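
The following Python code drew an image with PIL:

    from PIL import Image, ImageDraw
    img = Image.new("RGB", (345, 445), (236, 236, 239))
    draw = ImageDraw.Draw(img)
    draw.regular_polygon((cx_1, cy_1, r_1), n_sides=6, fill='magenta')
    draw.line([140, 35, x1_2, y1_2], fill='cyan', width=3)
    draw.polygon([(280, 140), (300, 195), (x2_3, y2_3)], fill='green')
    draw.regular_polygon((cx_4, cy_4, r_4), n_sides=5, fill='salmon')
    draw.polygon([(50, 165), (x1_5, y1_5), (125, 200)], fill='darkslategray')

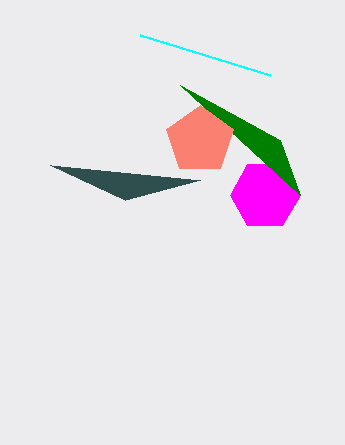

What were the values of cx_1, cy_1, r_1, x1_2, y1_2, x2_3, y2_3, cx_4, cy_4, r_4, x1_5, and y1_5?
cx_1 = 265, cy_1 = 195, r_1 = 35, x1_2 = 270, y1_2 = 75, x2_3 = 180, y2_3 = 85, cx_4 = 200, cy_4 = 140, r_4 = 35, x1_5 = 200, y1_5 = 180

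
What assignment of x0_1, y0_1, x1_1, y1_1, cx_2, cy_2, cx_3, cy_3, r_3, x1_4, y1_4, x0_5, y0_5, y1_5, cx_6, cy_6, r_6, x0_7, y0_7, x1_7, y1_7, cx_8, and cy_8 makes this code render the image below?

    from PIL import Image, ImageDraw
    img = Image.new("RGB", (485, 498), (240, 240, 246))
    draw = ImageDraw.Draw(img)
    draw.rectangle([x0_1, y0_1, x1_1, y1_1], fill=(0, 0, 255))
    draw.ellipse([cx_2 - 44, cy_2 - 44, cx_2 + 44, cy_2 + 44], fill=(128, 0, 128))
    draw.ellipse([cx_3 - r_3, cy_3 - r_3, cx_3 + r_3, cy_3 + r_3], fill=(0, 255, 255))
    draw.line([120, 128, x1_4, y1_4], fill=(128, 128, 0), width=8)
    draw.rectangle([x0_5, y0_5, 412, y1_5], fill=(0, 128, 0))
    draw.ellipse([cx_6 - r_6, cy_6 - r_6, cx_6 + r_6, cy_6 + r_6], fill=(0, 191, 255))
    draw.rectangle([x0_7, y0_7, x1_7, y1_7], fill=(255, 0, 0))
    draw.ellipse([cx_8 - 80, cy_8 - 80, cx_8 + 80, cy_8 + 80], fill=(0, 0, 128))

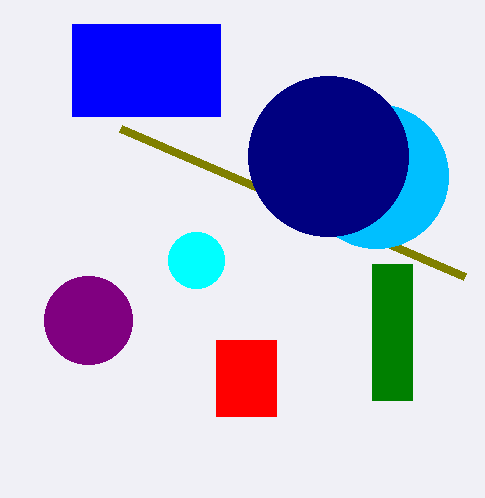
x0_1 = 72
y0_1 = 24
x1_1 = 220
y1_1 = 116
cx_2 = 88
cy_2 = 320
cx_3 = 196
cy_3 = 260
r_3 = 28
x1_4 = 464
y1_4 = 276
x0_5 = 372
y0_5 = 264
y1_5 = 400
cx_6 = 376
cy_6 = 176
r_6 = 72
x0_7 = 216
y0_7 = 340
x1_7 = 276
y1_7 = 416
cx_8 = 328
cy_8 = 156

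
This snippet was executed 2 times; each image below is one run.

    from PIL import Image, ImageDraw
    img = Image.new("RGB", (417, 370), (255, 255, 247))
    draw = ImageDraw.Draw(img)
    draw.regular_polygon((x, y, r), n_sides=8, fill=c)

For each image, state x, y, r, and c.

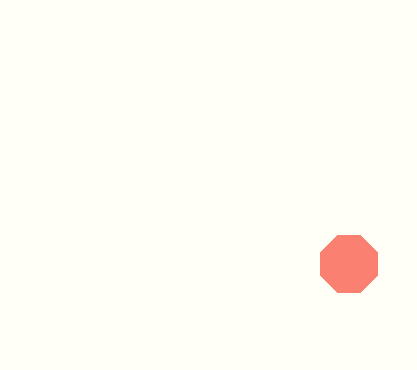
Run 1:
x = 349; y = 264; r = 31; c = 'salmon'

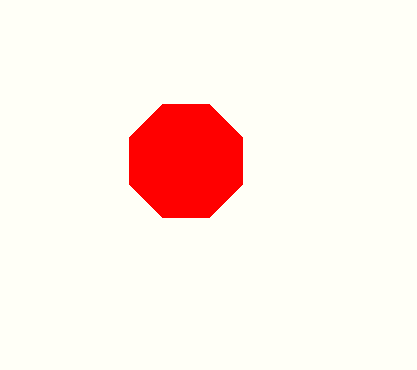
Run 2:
x = 186, y = 161, r = 61, c = 'red'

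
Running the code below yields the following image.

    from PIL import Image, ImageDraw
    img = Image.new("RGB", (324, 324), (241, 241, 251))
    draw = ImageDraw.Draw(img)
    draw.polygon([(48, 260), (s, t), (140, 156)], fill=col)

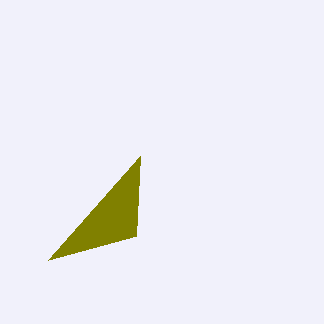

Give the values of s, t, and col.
s = 136
t = 236
col = 'olive'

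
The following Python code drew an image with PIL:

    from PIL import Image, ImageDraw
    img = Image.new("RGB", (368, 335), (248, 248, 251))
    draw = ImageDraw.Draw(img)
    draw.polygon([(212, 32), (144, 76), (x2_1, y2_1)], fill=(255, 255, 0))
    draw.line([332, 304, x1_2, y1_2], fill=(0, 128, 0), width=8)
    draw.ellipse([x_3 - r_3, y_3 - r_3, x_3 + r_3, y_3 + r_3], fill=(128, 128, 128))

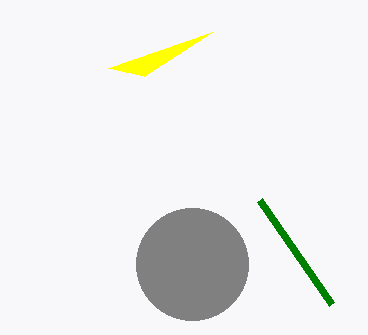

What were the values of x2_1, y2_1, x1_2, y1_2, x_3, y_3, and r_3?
x2_1 = 108
y2_1 = 68
x1_2 = 260
y1_2 = 200
x_3 = 192
y_3 = 264
r_3 = 56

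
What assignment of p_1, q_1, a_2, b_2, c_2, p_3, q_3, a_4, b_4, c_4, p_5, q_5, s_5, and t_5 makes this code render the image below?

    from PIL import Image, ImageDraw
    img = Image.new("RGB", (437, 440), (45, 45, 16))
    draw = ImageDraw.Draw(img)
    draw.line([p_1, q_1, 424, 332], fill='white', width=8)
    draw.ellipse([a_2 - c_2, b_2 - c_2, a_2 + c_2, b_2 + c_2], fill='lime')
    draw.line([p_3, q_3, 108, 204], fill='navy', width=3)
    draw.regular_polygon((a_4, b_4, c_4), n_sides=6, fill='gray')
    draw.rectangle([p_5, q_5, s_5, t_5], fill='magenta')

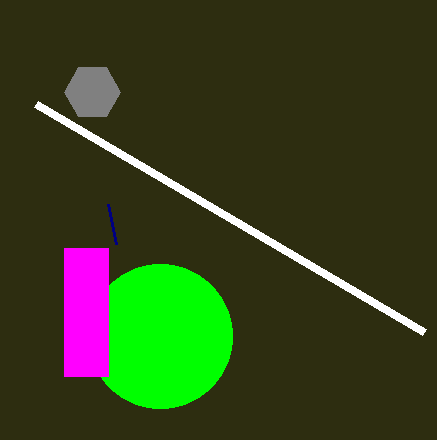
p_1 = 36; q_1 = 104; a_2 = 160; b_2 = 336; c_2 = 72; p_3 = 116; q_3 = 244; a_4 = 92; b_4 = 92; c_4 = 28; p_5 = 64; q_5 = 248; s_5 = 108; t_5 = 376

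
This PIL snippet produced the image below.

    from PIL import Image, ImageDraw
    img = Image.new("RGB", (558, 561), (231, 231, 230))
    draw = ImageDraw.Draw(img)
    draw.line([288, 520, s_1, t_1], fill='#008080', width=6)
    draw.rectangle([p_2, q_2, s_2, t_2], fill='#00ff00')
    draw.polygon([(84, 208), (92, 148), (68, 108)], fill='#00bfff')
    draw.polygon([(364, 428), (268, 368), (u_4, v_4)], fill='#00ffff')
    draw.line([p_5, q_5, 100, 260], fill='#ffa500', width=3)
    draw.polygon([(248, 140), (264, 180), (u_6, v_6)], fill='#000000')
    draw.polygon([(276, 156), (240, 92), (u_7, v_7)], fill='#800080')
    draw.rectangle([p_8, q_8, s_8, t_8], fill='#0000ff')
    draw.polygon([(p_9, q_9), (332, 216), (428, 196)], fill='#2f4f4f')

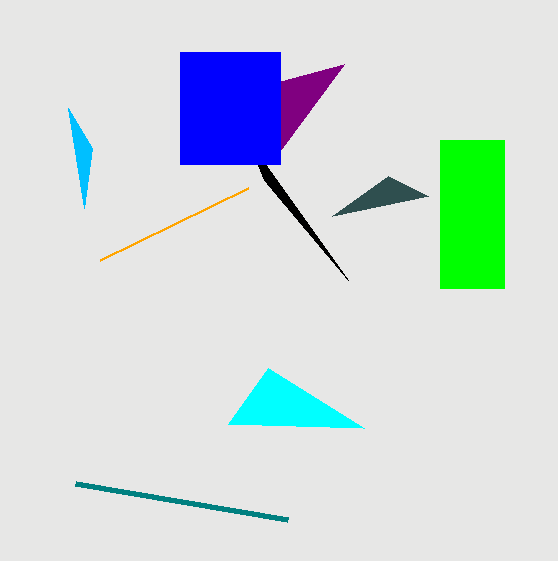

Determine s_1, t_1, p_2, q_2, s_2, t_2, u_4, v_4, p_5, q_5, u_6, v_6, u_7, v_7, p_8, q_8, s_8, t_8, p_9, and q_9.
s_1 = 76; t_1 = 484; p_2 = 440; q_2 = 140; s_2 = 504; t_2 = 288; u_4 = 228; v_4 = 424; p_5 = 248; q_5 = 188; u_6 = 348; v_6 = 280; u_7 = 344; v_7 = 64; p_8 = 180; q_8 = 52; s_8 = 280; t_8 = 164; p_9 = 388; q_9 = 176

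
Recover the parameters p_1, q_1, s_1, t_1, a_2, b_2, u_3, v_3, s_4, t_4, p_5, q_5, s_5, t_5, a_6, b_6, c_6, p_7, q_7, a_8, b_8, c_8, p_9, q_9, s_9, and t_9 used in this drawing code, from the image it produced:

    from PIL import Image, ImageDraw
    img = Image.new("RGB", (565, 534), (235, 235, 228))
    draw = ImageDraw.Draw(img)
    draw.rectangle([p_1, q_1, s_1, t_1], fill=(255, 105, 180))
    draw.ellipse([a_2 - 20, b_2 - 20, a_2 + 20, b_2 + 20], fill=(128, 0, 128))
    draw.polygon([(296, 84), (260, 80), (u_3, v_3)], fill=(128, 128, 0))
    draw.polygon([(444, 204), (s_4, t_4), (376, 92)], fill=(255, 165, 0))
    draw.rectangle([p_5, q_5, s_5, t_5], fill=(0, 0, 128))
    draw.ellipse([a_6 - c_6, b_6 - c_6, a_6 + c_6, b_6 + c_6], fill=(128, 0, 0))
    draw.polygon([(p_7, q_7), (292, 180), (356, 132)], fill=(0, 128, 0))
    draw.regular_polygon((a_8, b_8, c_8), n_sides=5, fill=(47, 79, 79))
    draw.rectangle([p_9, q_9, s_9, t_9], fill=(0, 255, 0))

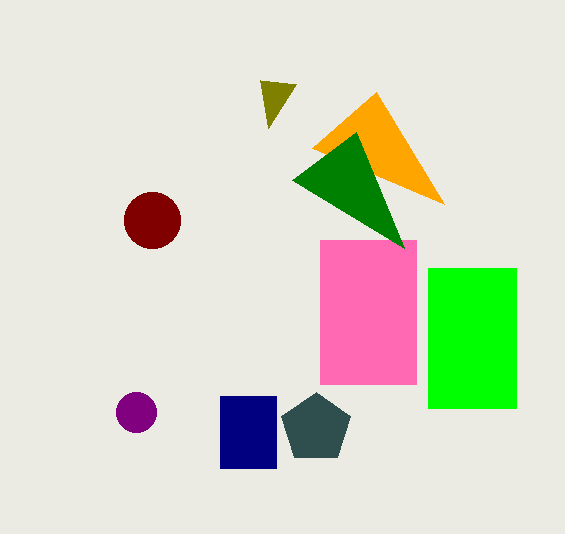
p_1 = 320
q_1 = 240
s_1 = 416
t_1 = 384
a_2 = 136
b_2 = 412
u_3 = 268
v_3 = 128
s_4 = 312
t_4 = 148
p_5 = 220
q_5 = 396
s_5 = 276
t_5 = 468
a_6 = 152
b_6 = 220
c_6 = 28
p_7 = 404
q_7 = 248
a_8 = 316
b_8 = 428
c_8 = 36
p_9 = 428
q_9 = 268
s_9 = 516
t_9 = 408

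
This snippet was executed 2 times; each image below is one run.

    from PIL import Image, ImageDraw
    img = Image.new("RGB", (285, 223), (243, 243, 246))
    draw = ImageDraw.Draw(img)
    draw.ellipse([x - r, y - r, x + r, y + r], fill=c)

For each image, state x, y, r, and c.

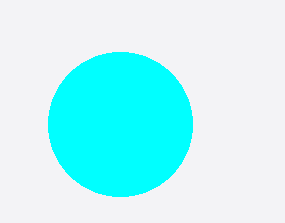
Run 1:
x = 120
y = 124
r = 72
c = 'cyan'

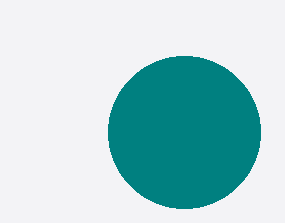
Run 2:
x = 184, y = 132, r = 76, c = 'teal'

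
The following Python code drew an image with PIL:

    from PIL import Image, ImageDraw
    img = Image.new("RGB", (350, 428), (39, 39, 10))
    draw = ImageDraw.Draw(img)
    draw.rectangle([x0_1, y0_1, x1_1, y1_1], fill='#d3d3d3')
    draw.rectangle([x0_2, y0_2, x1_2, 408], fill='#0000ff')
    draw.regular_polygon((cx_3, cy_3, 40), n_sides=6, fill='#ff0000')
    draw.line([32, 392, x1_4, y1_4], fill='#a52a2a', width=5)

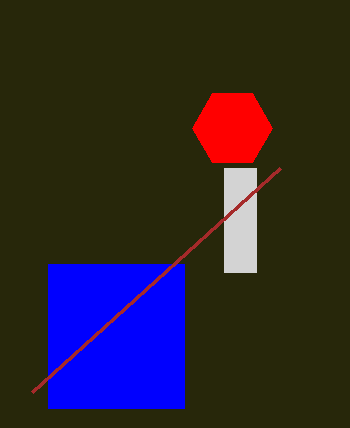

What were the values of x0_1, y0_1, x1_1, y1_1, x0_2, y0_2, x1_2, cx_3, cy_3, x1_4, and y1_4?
x0_1 = 224; y0_1 = 168; x1_1 = 256; y1_1 = 272; x0_2 = 48; y0_2 = 264; x1_2 = 184; cx_3 = 232; cy_3 = 128; x1_4 = 280; y1_4 = 168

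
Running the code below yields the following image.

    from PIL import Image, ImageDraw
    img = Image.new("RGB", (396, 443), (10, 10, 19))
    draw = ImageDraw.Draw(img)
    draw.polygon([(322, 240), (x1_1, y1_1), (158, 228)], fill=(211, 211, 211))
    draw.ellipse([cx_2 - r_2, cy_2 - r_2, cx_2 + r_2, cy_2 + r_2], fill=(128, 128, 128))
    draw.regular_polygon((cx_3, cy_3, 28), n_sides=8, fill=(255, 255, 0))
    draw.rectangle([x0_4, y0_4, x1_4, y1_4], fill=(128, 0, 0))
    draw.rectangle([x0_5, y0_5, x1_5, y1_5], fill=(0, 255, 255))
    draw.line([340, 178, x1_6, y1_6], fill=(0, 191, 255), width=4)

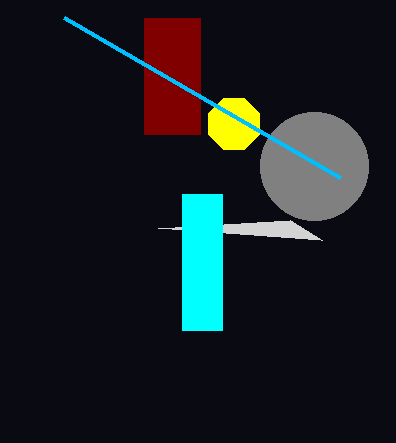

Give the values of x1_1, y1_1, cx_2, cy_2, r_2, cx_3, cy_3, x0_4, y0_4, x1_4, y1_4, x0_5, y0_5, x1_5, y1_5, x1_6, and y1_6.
x1_1 = 290, y1_1 = 220, cx_2 = 314, cy_2 = 166, r_2 = 54, cx_3 = 234, cy_3 = 124, x0_4 = 144, y0_4 = 18, x1_4 = 200, y1_4 = 134, x0_5 = 182, y0_5 = 194, x1_5 = 222, y1_5 = 330, x1_6 = 64, y1_6 = 18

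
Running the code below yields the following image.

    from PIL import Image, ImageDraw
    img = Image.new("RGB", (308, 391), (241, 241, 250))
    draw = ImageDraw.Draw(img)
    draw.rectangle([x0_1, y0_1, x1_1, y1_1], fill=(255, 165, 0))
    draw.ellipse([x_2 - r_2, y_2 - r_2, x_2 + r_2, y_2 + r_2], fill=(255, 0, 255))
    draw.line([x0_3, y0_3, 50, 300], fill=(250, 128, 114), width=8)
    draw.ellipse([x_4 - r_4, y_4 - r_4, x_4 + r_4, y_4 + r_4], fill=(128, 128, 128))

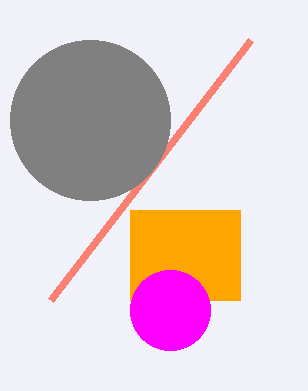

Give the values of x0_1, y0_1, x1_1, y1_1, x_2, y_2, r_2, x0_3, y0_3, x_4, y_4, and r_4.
x0_1 = 130; y0_1 = 210; x1_1 = 240; y1_1 = 300; x_2 = 170; y_2 = 310; r_2 = 40; x0_3 = 250; y0_3 = 40; x_4 = 90; y_4 = 120; r_4 = 80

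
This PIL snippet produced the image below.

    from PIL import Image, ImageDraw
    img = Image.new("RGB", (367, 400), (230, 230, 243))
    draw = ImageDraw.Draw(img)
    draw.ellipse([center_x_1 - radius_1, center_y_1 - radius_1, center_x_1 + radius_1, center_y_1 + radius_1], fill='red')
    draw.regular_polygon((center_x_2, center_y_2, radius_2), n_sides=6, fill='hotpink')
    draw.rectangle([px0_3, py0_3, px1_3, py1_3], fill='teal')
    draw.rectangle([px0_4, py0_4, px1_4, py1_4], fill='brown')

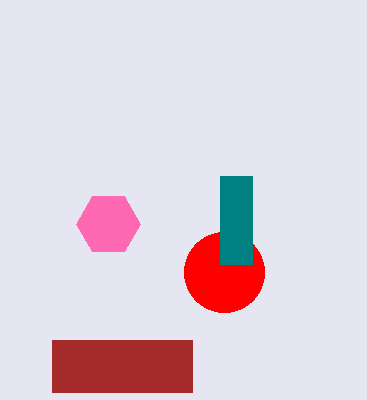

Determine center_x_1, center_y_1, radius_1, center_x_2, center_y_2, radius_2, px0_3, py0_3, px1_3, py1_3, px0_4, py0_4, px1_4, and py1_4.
center_x_1 = 224, center_y_1 = 272, radius_1 = 40, center_x_2 = 108, center_y_2 = 224, radius_2 = 32, px0_3 = 220, py0_3 = 176, px1_3 = 252, py1_3 = 264, px0_4 = 52, py0_4 = 340, px1_4 = 192, py1_4 = 392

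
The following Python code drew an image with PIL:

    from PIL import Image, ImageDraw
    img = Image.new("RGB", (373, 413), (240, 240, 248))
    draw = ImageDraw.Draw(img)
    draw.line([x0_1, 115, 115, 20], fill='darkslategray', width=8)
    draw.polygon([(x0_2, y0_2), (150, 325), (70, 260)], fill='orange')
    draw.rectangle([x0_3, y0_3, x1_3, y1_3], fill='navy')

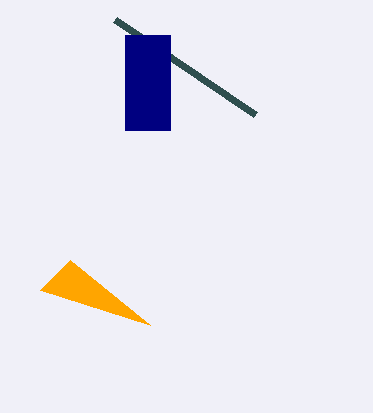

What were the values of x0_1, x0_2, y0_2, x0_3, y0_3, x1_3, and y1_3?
x0_1 = 255, x0_2 = 40, y0_2 = 290, x0_3 = 125, y0_3 = 35, x1_3 = 170, y1_3 = 130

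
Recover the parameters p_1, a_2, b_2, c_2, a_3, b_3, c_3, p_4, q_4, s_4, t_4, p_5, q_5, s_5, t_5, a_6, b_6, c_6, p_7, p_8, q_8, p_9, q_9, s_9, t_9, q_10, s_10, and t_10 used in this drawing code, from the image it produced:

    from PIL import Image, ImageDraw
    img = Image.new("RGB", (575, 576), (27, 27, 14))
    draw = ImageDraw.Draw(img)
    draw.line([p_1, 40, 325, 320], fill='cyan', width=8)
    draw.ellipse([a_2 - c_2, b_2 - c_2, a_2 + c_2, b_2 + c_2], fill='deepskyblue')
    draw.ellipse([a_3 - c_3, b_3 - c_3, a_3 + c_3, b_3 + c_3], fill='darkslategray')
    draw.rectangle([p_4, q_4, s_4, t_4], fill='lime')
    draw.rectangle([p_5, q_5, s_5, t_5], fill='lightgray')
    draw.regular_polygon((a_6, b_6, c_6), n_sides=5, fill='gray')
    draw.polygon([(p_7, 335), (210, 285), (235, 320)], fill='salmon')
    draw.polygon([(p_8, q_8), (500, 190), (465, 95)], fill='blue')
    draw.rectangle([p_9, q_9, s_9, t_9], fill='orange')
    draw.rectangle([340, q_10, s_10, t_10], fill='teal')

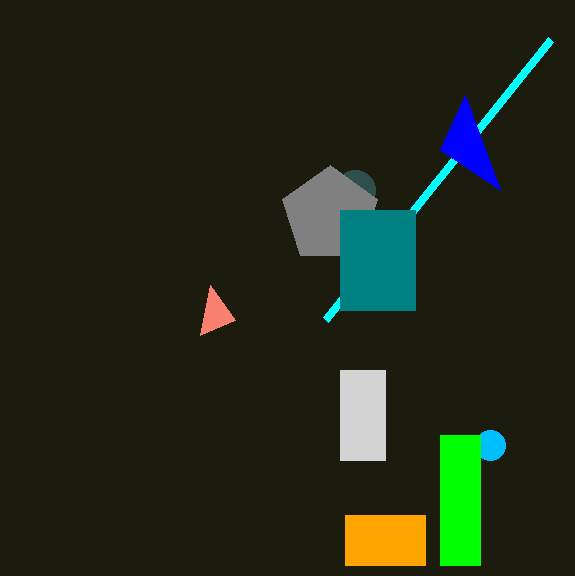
p_1 = 550, a_2 = 490, b_2 = 445, c_2 = 15, a_3 = 355, b_3 = 190, c_3 = 20, p_4 = 440, q_4 = 435, s_4 = 480, t_4 = 565, p_5 = 340, q_5 = 370, s_5 = 385, t_5 = 460, a_6 = 330, b_6 = 215, c_6 = 50, p_7 = 200, p_8 = 440, q_8 = 150, p_9 = 345, q_9 = 515, s_9 = 425, t_9 = 565, q_10 = 210, s_10 = 415, t_10 = 310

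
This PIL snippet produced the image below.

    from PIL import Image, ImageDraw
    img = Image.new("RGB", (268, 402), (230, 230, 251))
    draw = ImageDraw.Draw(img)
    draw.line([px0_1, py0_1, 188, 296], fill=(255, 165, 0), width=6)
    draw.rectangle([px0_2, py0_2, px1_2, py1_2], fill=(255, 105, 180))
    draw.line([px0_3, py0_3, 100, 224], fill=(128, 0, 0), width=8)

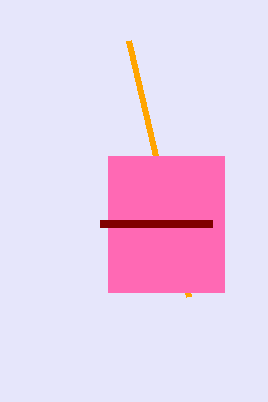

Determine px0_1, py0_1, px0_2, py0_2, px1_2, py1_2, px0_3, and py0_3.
px0_1 = 128
py0_1 = 40
px0_2 = 108
py0_2 = 156
px1_2 = 224
py1_2 = 292
px0_3 = 212
py0_3 = 224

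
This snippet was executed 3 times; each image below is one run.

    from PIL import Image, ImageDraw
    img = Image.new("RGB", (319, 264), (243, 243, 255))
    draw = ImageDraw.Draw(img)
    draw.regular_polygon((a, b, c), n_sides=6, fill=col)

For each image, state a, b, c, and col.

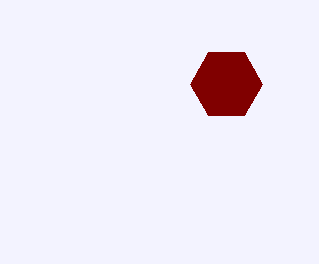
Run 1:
a = 226, b = 84, c = 36, col = 'maroon'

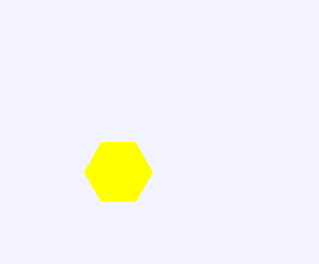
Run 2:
a = 118; b = 172; c = 34; col = 'yellow'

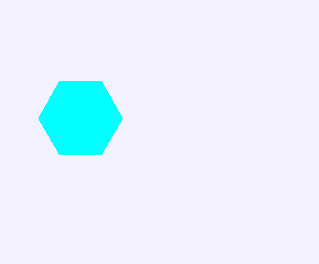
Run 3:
a = 80
b = 118
c = 42
col = 'cyan'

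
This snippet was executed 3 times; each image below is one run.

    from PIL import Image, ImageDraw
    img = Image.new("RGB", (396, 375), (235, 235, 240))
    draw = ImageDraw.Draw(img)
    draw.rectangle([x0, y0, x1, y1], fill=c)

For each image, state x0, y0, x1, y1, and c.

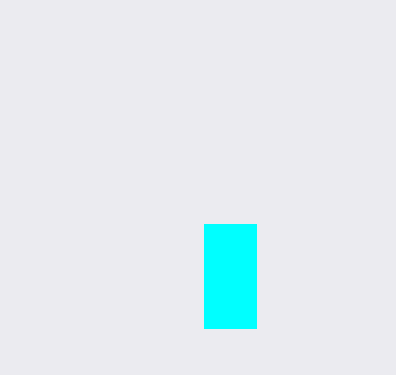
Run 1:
x0 = 204
y0 = 224
x1 = 256
y1 = 328
c = 'cyan'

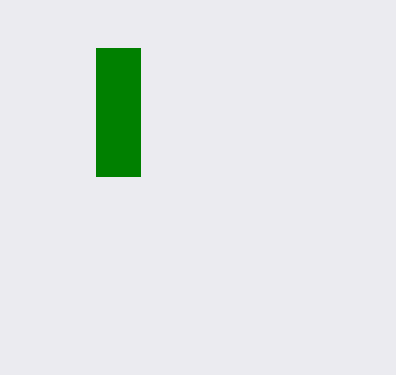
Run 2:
x0 = 96
y0 = 48
x1 = 140
y1 = 176
c = 'green'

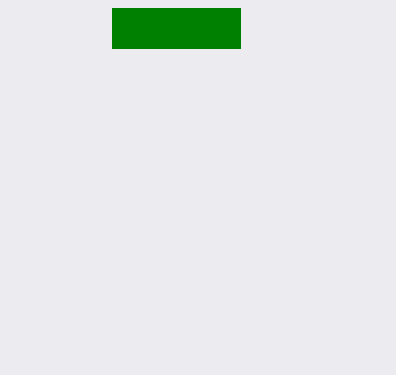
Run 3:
x0 = 112
y0 = 8
x1 = 240
y1 = 48
c = 'green'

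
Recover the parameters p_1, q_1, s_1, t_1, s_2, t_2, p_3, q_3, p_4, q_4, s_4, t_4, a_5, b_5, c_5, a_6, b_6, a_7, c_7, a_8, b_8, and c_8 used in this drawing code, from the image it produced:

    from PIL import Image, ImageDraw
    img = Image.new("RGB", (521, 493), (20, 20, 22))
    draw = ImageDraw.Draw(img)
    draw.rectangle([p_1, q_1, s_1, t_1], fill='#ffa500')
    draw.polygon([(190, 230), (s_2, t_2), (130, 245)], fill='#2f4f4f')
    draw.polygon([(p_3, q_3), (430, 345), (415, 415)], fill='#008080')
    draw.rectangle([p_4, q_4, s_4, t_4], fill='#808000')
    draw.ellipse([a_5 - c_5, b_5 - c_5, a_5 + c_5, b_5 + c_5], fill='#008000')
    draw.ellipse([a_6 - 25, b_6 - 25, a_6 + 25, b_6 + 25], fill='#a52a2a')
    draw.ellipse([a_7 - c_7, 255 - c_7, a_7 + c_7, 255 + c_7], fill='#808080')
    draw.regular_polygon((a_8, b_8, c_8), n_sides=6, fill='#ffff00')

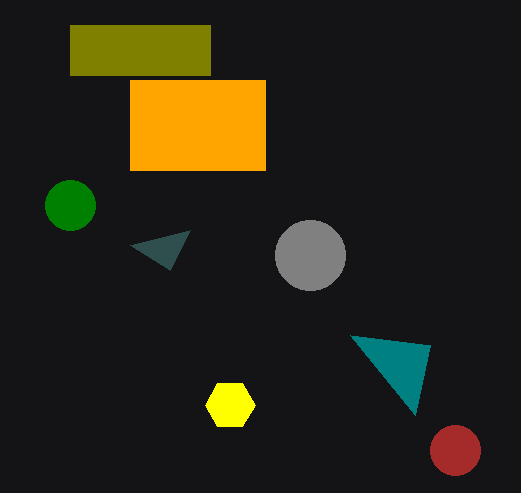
p_1 = 130
q_1 = 80
s_1 = 265
t_1 = 170
s_2 = 170
t_2 = 270
p_3 = 350
q_3 = 335
p_4 = 70
q_4 = 25
s_4 = 210
t_4 = 75
a_5 = 70
b_5 = 205
c_5 = 25
a_6 = 455
b_6 = 450
a_7 = 310
c_7 = 35
a_8 = 230
b_8 = 405
c_8 = 25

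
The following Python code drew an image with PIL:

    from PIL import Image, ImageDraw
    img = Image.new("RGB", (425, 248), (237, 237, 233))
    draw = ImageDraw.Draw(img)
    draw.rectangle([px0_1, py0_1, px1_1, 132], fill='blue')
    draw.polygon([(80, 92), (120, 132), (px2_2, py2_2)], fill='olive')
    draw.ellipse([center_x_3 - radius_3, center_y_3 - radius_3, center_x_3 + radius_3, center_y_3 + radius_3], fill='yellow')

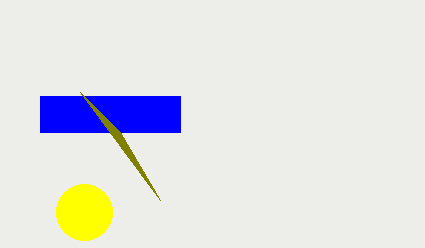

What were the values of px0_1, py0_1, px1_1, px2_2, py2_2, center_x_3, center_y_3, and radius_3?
px0_1 = 40
py0_1 = 96
px1_1 = 180
px2_2 = 160
py2_2 = 200
center_x_3 = 84
center_y_3 = 212
radius_3 = 28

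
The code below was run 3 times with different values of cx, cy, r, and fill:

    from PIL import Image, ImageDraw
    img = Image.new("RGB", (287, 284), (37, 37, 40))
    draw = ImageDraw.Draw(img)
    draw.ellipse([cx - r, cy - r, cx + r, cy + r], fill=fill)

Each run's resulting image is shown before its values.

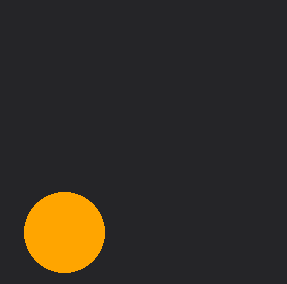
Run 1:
cx = 64; cy = 232; r = 40; fill = 'orange'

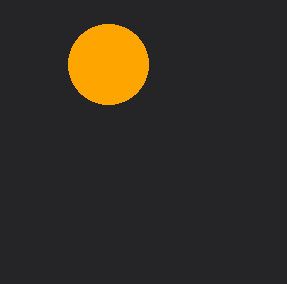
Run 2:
cx = 108, cy = 64, r = 40, fill = 'orange'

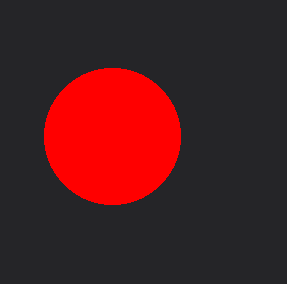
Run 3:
cx = 112
cy = 136
r = 68
fill = 'red'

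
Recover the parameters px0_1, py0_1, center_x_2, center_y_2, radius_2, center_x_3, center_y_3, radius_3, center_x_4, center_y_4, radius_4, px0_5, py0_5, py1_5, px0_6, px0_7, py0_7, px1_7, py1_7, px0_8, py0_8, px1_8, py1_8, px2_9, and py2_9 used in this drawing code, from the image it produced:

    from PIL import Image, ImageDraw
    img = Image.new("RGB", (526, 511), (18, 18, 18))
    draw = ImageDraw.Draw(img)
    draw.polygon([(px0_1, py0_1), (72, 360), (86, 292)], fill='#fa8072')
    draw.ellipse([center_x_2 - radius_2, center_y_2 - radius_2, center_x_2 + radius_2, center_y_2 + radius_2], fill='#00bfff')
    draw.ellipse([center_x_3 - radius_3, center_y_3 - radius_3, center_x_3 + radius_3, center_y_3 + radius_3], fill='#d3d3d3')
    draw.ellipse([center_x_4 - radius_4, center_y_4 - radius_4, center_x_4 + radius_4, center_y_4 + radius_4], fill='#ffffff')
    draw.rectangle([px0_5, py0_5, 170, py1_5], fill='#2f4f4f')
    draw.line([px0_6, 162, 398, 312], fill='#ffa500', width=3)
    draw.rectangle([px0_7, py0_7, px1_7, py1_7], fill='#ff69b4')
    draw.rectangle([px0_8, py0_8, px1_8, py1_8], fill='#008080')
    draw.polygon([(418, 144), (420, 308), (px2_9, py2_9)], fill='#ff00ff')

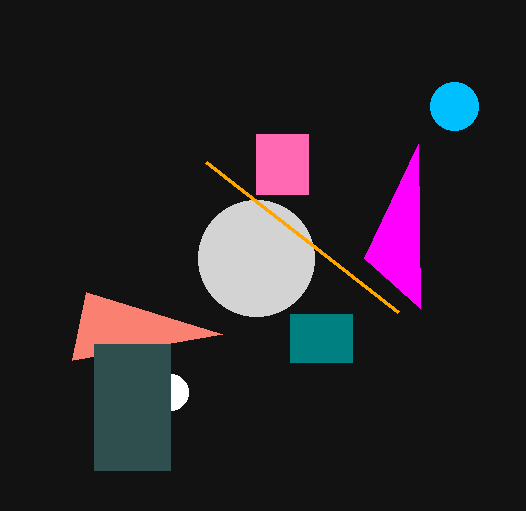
px0_1 = 222, py0_1 = 334, center_x_2 = 454, center_y_2 = 106, radius_2 = 24, center_x_3 = 256, center_y_3 = 258, radius_3 = 58, center_x_4 = 170, center_y_4 = 392, radius_4 = 18, px0_5 = 94, py0_5 = 344, py1_5 = 470, px0_6 = 206, px0_7 = 256, py0_7 = 134, px1_7 = 308, py1_7 = 194, px0_8 = 290, py0_8 = 314, px1_8 = 352, py1_8 = 362, px2_9 = 364, py2_9 = 258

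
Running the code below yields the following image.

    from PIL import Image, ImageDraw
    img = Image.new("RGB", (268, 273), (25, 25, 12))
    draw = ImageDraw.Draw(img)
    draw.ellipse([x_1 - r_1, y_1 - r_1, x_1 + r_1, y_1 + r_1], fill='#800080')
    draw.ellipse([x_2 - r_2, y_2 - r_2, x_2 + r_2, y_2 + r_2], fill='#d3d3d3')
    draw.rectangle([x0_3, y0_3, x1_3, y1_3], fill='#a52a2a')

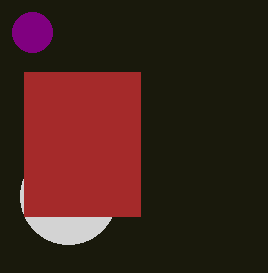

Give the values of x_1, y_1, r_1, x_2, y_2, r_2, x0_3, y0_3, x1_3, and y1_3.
x_1 = 32, y_1 = 32, r_1 = 20, x_2 = 68, y_2 = 196, r_2 = 48, x0_3 = 24, y0_3 = 72, x1_3 = 140, y1_3 = 216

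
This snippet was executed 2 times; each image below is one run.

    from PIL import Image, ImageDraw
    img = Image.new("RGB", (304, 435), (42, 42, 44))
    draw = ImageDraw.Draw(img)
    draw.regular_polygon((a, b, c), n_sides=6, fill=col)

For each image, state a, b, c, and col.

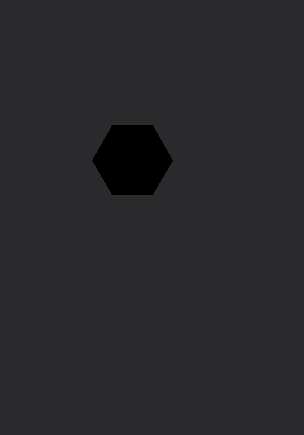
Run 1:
a = 132
b = 160
c = 40
col = 'black'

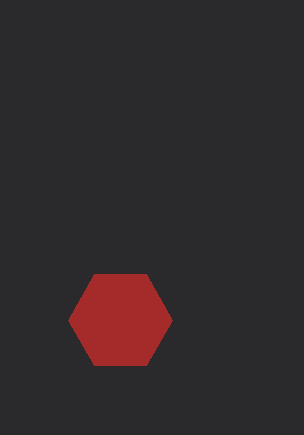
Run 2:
a = 120; b = 320; c = 52; col = 'brown'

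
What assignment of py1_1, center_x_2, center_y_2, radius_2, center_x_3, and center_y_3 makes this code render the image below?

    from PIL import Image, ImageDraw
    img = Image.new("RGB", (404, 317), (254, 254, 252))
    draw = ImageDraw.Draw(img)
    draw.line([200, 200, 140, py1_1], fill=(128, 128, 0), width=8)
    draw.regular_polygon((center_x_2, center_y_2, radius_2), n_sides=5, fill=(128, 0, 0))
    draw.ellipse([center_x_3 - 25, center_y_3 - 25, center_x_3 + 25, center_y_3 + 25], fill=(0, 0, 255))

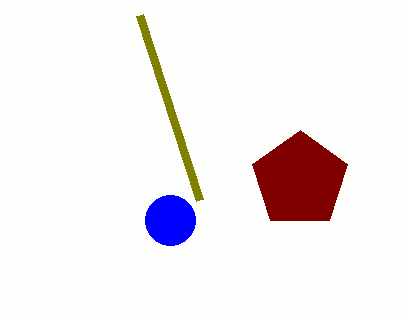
py1_1 = 15; center_x_2 = 300; center_y_2 = 180; radius_2 = 50; center_x_3 = 170; center_y_3 = 220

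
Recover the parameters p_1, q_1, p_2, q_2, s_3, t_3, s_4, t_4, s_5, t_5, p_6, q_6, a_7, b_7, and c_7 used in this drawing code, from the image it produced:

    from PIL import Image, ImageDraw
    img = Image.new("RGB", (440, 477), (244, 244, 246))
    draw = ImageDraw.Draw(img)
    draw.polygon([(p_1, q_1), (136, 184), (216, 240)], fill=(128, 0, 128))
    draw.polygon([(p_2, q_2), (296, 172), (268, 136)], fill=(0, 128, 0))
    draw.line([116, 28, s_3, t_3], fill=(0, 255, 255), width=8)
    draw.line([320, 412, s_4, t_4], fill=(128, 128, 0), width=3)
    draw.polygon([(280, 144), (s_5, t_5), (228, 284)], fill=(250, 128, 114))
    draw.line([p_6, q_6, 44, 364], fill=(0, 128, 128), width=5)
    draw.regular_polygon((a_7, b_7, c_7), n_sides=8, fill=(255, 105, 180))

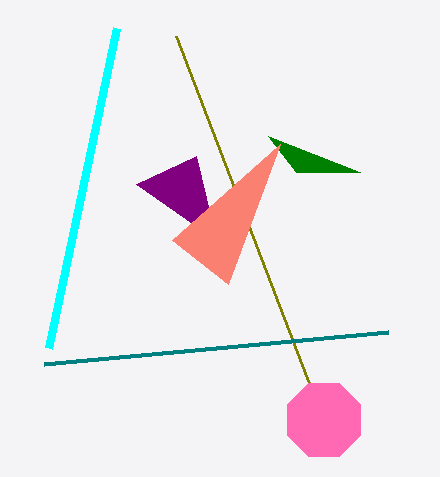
p_1 = 196
q_1 = 156
p_2 = 360
q_2 = 172
s_3 = 48
t_3 = 348
s_4 = 176
t_4 = 36
s_5 = 172
t_5 = 240
p_6 = 388
q_6 = 332
a_7 = 324
b_7 = 420
c_7 = 40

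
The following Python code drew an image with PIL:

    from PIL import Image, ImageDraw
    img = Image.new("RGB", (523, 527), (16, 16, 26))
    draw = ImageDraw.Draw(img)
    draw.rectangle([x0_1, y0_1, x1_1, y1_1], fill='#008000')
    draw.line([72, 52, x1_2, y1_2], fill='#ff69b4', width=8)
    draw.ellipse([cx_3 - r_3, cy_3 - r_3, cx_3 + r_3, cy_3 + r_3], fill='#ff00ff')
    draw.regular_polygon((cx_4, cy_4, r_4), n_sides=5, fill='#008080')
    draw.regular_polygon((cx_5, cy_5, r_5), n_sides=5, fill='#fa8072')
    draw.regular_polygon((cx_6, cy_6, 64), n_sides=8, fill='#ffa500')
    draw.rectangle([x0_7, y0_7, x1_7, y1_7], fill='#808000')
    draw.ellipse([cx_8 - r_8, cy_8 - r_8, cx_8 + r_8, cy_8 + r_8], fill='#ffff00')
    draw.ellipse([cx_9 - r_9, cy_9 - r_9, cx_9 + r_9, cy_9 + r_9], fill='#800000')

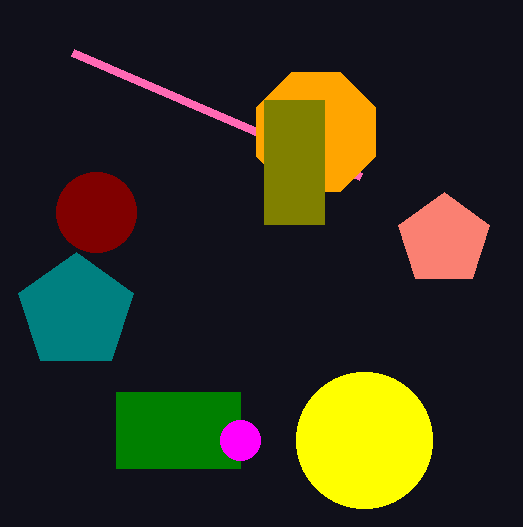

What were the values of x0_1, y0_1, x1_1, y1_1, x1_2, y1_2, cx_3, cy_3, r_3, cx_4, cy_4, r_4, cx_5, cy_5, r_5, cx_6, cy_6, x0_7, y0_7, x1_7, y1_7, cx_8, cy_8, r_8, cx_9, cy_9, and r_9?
x0_1 = 116
y0_1 = 392
x1_1 = 240
y1_1 = 468
x1_2 = 360
y1_2 = 176
cx_3 = 240
cy_3 = 440
r_3 = 20
cx_4 = 76
cy_4 = 312
r_4 = 60
cx_5 = 444
cy_5 = 240
r_5 = 48
cx_6 = 316
cy_6 = 132
x0_7 = 264
y0_7 = 100
x1_7 = 324
y1_7 = 224
cx_8 = 364
cy_8 = 440
r_8 = 68
cx_9 = 96
cy_9 = 212
r_9 = 40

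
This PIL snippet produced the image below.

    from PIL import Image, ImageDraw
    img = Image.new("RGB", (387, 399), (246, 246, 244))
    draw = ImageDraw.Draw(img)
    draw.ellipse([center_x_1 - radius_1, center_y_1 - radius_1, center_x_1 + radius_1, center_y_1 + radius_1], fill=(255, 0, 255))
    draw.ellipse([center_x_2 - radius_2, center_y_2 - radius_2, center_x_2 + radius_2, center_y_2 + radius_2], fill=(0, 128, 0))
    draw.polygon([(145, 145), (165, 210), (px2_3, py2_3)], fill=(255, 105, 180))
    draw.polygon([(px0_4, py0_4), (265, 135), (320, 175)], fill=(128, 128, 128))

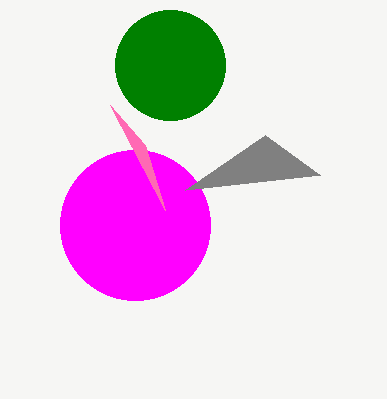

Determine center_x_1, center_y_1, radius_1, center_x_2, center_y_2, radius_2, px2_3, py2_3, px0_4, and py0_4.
center_x_1 = 135
center_y_1 = 225
radius_1 = 75
center_x_2 = 170
center_y_2 = 65
radius_2 = 55
px2_3 = 110
py2_3 = 105
px0_4 = 185
py0_4 = 190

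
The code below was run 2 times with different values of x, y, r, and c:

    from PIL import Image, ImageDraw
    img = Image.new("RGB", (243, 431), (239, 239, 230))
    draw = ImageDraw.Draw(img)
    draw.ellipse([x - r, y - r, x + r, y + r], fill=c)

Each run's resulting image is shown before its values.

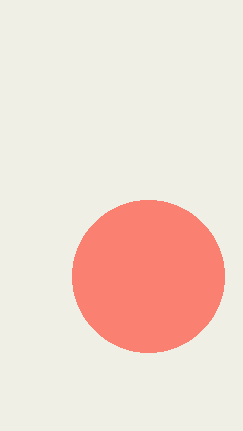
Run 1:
x = 148; y = 276; r = 76; c = 'salmon'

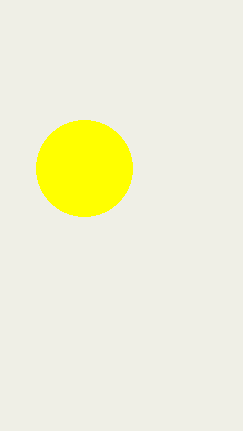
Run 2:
x = 84
y = 168
r = 48
c = 'yellow'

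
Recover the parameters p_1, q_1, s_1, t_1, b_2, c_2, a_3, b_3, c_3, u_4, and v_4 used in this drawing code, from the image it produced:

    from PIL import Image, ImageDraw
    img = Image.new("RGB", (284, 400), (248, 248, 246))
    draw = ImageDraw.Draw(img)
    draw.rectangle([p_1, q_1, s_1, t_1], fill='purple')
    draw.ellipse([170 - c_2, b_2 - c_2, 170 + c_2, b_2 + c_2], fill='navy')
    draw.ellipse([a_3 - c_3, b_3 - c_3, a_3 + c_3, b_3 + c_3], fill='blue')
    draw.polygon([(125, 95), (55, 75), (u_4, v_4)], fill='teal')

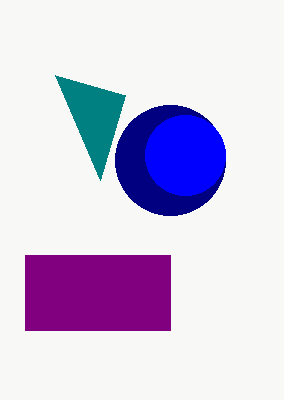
p_1 = 25
q_1 = 255
s_1 = 170
t_1 = 330
b_2 = 160
c_2 = 55
a_3 = 185
b_3 = 155
c_3 = 40
u_4 = 100
v_4 = 180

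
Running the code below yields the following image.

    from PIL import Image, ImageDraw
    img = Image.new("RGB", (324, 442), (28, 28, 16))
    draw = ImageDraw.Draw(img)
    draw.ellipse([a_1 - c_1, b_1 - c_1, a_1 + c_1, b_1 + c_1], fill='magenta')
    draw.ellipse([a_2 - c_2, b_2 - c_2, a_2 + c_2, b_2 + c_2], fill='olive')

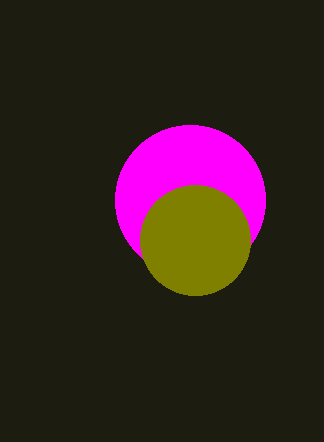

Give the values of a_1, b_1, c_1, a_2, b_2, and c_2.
a_1 = 190; b_1 = 200; c_1 = 75; a_2 = 195; b_2 = 240; c_2 = 55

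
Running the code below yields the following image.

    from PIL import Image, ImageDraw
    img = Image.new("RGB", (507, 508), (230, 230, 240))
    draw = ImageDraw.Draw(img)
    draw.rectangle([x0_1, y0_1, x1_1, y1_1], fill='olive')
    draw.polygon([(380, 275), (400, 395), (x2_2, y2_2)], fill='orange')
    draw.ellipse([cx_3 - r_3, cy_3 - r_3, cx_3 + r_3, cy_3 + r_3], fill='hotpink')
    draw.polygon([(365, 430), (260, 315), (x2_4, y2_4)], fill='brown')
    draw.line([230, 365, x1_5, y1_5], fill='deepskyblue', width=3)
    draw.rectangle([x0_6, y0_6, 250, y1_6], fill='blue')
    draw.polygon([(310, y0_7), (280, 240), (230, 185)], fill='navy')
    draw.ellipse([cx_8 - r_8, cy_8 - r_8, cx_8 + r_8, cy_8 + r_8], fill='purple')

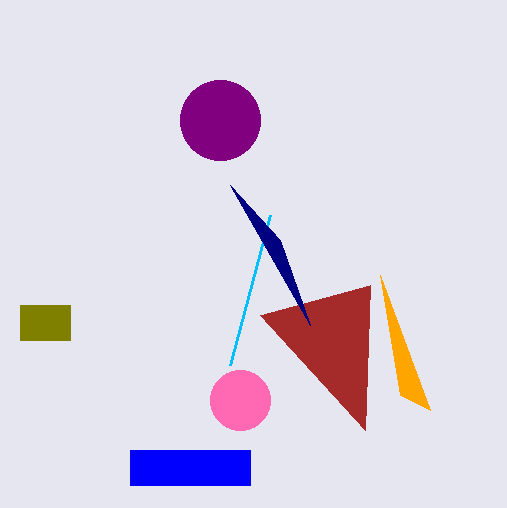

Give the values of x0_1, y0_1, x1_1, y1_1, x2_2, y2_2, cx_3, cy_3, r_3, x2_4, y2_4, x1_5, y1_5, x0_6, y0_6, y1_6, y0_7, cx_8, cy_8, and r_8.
x0_1 = 20; y0_1 = 305; x1_1 = 70; y1_1 = 340; x2_2 = 430; y2_2 = 410; cx_3 = 240; cy_3 = 400; r_3 = 30; x2_4 = 370; y2_4 = 285; x1_5 = 270; y1_5 = 215; x0_6 = 130; y0_6 = 450; y1_6 = 485; y0_7 = 325; cx_8 = 220; cy_8 = 120; r_8 = 40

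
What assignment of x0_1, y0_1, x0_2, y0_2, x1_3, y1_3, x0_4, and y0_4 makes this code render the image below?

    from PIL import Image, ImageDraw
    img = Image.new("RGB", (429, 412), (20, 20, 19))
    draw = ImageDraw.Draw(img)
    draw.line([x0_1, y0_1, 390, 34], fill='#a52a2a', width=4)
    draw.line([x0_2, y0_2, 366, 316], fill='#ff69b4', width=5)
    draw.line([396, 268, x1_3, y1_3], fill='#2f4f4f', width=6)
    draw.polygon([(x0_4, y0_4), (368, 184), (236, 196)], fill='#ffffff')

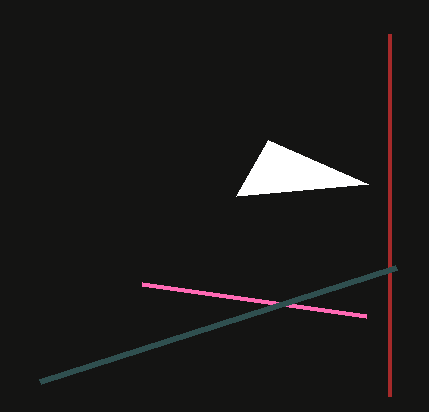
x0_1 = 390, y0_1 = 396, x0_2 = 142, y0_2 = 284, x1_3 = 40, y1_3 = 382, x0_4 = 268, y0_4 = 140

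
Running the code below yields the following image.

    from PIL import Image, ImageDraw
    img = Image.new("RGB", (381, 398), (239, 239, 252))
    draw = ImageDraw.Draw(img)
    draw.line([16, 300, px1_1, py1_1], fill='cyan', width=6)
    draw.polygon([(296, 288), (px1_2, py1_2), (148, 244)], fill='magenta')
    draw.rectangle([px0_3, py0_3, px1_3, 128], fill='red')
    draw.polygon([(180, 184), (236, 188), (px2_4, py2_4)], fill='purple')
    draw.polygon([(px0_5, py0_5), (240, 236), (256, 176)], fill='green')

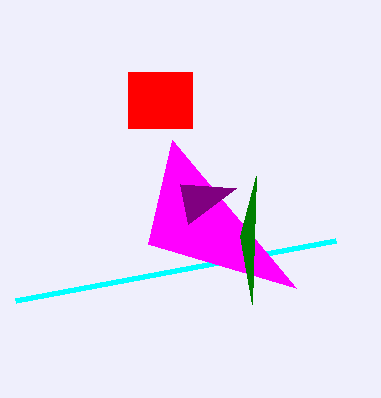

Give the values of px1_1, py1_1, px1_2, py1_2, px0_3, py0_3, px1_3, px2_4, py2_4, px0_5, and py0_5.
px1_1 = 336, py1_1 = 240, px1_2 = 172, py1_2 = 140, px0_3 = 128, py0_3 = 72, px1_3 = 192, px2_4 = 188, py2_4 = 224, px0_5 = 252, py0_5 = 304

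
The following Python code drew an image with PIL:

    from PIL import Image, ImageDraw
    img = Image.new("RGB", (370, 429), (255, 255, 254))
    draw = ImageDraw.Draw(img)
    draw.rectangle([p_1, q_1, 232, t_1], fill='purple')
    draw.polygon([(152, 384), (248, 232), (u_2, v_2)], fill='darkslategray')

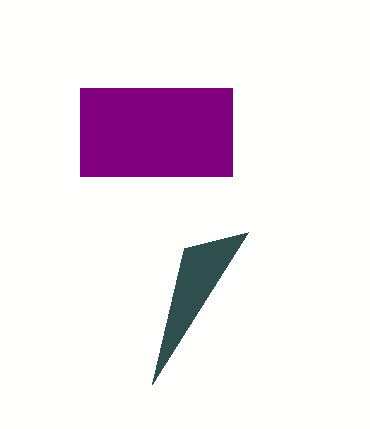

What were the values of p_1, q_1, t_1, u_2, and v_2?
p_1 = 80, q_1 = 88, t_1 = 176, u_2 = 184, v_2 = 248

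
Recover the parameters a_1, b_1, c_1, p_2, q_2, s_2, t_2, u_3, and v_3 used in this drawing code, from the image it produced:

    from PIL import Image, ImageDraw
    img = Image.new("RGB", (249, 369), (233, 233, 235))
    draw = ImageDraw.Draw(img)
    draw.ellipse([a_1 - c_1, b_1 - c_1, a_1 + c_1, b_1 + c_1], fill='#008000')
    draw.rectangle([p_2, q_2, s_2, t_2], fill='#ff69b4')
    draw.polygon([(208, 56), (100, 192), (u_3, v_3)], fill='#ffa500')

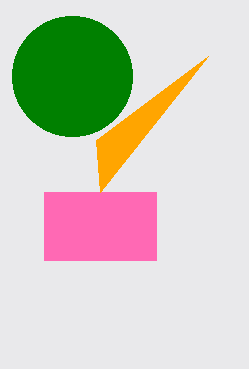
a_1 = 72; b_1 = 76; c_1 = 60; p_2 = 44; q_2 = 192; s_2 = 156; t_2 = 260; u_3 = 96; v_3 = 140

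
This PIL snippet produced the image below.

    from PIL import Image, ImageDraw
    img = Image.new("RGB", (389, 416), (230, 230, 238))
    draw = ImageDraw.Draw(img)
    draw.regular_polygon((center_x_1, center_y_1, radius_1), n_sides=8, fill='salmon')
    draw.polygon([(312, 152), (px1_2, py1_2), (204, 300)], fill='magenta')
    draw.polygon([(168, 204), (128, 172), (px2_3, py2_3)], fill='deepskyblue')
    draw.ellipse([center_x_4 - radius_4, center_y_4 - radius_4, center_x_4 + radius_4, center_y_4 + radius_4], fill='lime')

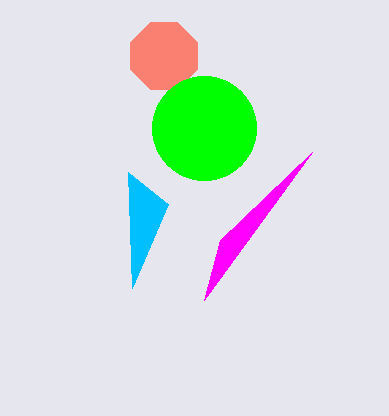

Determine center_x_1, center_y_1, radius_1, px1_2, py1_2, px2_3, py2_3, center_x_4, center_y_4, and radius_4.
center_x_1 = 164
center_y_1 = 56
radius_1 = 36
px1_2 = 220
py1_2 = 240
px2_3 = 132
py2_3 = 288
center_x_4 = 204
center_y_4 = 128
radius_4 = 52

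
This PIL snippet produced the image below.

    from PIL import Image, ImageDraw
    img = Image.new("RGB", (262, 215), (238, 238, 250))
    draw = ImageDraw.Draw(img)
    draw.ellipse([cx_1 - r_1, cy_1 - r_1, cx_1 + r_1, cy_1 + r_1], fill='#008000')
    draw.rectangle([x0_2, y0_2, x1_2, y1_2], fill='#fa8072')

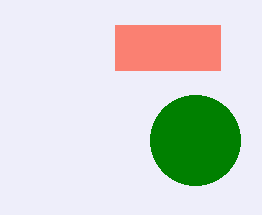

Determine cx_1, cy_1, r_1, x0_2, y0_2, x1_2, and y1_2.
cx_1 = 195; cy_1 = 140; r_1 = 45; x0_2 = 115; y0_2 = 25; x1_2 = 220; y1_2 = 70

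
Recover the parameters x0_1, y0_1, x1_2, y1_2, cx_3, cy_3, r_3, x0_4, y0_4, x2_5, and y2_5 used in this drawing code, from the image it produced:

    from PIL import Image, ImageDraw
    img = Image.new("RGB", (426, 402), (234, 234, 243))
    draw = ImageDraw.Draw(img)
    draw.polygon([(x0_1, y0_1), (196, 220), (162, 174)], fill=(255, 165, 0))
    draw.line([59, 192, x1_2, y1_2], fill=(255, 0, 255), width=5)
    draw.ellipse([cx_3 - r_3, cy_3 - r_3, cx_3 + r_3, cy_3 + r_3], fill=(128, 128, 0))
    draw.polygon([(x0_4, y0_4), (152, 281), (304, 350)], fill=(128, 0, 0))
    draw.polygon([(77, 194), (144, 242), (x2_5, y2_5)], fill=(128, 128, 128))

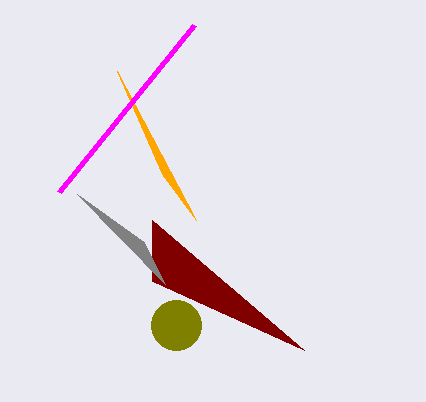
x0_1 = 117
y0_1 = 71
x1_2 = 194
y1_2 = 25
cx_3 = 176
cy_3 = 325
r_3 = 25
x0_4 = 152
y0_4 = 220
x2_5 = 165
y2_5 = 284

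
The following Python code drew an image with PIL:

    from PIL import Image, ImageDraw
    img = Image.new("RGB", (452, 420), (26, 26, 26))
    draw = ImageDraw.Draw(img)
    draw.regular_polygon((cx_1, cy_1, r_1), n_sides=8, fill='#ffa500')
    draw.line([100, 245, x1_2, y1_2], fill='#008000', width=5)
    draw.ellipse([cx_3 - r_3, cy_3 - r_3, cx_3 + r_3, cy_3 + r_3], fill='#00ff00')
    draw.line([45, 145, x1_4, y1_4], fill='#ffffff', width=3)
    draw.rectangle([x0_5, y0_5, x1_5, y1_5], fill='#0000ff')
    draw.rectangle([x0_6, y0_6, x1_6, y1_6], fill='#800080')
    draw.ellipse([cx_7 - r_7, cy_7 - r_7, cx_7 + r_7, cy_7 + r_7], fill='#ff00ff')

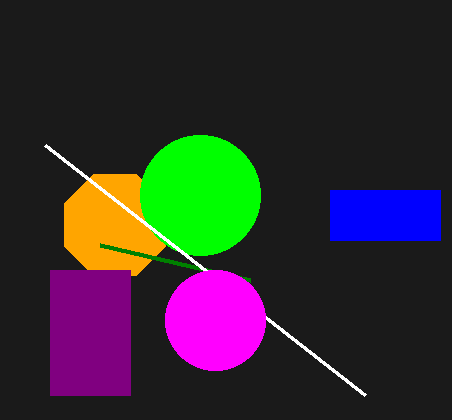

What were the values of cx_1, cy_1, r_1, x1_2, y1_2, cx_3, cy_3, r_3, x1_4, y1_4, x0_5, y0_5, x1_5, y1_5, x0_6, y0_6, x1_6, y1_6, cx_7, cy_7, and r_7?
cx_1 = 115
cy_1 = 225
r_1 = 55
x1_2 = 250
y1_2 = 280
cx_3 = 200
cy_3 = 195
r_3 = 60
x1_4 = 365
y1_4 = 395
x0_5 = 330
y0_5 = 190
x1_5 = 440
y1_5 = 240
x0_6 = 50
y0_6 = 270
x1_6 = 130
y1_6 = 395
cx_7 = 215
cy_7 = 320
r_7 = 50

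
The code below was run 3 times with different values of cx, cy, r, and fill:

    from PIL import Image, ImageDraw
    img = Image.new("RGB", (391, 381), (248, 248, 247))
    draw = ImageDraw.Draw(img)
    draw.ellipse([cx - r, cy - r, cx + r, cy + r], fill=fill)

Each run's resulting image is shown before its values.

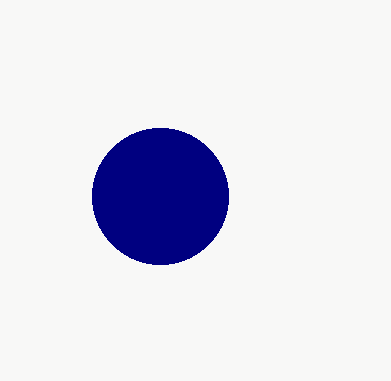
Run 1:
cx = 160
cy = 196
r = 68
fill = 'navy'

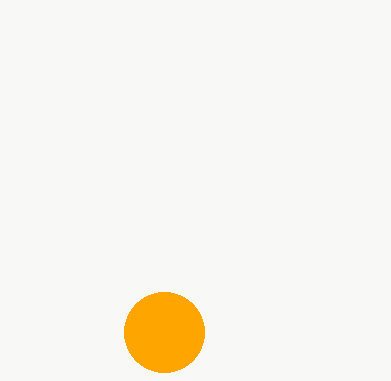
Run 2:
cx = 164
cy = 332
r = 40
fill = 'orange'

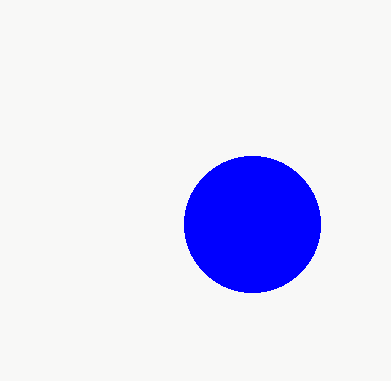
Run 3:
cx = 252; cy = 224; r = 68; fill = 'blue'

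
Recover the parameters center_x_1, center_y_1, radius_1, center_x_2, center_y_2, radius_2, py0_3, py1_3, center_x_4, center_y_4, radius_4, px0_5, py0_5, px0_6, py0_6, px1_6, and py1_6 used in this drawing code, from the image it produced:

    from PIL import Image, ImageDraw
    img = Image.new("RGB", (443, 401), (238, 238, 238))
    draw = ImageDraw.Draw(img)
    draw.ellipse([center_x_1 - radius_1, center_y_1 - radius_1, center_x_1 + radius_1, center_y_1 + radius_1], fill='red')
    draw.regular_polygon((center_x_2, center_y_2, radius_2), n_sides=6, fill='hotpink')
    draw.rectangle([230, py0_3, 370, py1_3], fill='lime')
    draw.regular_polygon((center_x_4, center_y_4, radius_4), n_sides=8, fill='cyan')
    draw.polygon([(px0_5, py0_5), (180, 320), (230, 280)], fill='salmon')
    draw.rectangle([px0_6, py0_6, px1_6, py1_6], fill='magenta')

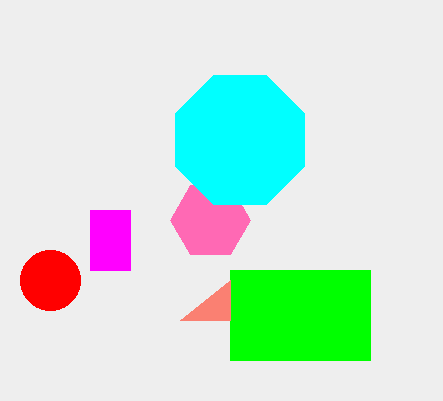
center_x_1 = 50, center_y_1 = 280, radius_1 = 30, center_x_2 = 210, center_y_2 = 220, radius_2 = 40, py0_3 = 270, py1_3 = 360, center_x_4 = 240, center_y_4 = 140, radius_4 = 70, px0_5 = 230, py0_5 = 320, px0_6 = 90, py0_6 = 210, px1_6 = 130, py1_6 = 270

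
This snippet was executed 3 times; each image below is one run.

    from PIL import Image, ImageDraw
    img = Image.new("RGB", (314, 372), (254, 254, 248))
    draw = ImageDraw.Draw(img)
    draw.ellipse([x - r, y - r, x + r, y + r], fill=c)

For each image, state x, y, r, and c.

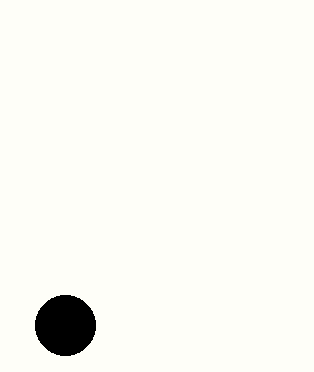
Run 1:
x = 65, y = 325, r = 30, c = 'black'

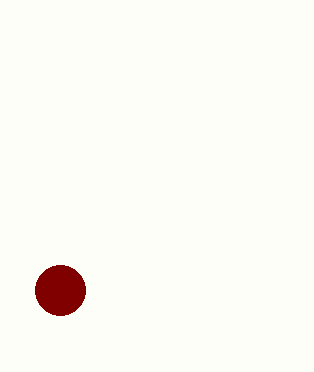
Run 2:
x = 60; y = 290; r = 25; c = 'maroon'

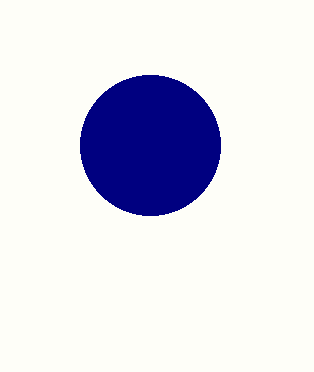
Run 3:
x = 150, y = 145, r = 70, c = 'navy'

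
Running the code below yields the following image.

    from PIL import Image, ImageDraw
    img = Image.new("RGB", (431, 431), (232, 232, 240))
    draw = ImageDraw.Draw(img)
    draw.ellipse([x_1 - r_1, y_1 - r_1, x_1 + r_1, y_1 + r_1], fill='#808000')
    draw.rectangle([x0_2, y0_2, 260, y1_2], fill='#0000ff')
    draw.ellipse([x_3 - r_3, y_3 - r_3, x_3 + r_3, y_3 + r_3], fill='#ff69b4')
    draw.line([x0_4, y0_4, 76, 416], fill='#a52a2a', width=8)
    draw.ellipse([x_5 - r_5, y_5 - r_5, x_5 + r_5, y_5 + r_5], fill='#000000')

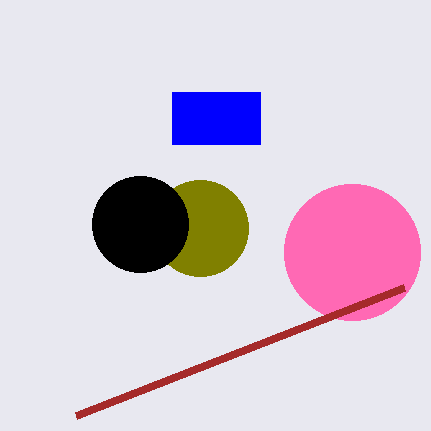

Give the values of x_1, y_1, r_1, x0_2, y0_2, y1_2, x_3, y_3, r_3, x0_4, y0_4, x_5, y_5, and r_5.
x_1 = 200, y_1 = 228, r_1 = 48, x0_2 = 172, y0_2 = 92, y1_2 = 144, x_3 = 352, y_3 = 252, r_3 = 68, x0_4 = 404, y0_4 = 288, x_5 = 140, y_5 = 224, r_5 = 48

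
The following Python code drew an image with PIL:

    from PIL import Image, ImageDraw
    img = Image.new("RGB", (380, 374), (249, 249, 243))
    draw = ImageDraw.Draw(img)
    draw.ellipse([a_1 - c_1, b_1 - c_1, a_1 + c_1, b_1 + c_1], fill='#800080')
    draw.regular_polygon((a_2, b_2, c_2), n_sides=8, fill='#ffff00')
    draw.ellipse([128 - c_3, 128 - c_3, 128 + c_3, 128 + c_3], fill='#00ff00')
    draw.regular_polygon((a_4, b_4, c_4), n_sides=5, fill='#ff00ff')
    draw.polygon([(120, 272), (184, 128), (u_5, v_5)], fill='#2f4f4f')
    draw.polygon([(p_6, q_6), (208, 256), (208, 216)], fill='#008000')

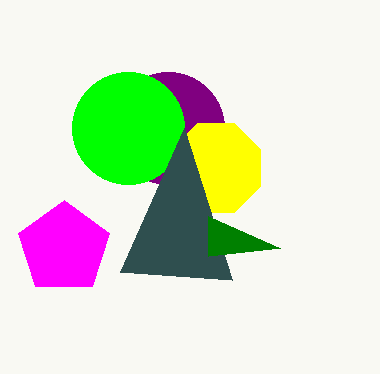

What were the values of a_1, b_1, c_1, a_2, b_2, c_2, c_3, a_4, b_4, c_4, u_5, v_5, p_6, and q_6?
a_1 = 168
b_1 = 128
c_1 = 56
a_2 = 216
b_2 = 168
c_2 = 48
c_3 = 56
a_4 = 64
b_4 = 248
c_4 = 48
u_5 = 232
v_5 = 280
p_6 = 280
q_6 = 248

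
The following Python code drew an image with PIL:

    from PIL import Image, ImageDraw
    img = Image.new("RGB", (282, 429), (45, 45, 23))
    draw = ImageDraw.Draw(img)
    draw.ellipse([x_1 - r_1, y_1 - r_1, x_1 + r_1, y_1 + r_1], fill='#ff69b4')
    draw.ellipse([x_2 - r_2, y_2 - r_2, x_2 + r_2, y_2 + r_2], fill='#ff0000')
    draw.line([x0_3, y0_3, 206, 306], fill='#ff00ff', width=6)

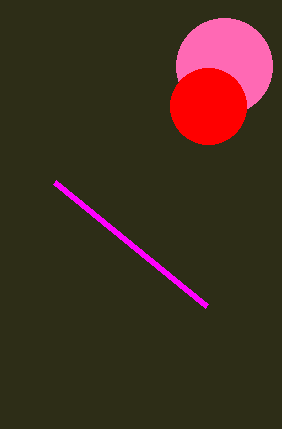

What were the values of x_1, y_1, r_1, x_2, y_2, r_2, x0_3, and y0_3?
x_1 = 224, y_1 = 66, r_1 = 48, x_2 = 208, y_2 = 106, r_2 = 38, x0_3 = 54, y0_3 = 182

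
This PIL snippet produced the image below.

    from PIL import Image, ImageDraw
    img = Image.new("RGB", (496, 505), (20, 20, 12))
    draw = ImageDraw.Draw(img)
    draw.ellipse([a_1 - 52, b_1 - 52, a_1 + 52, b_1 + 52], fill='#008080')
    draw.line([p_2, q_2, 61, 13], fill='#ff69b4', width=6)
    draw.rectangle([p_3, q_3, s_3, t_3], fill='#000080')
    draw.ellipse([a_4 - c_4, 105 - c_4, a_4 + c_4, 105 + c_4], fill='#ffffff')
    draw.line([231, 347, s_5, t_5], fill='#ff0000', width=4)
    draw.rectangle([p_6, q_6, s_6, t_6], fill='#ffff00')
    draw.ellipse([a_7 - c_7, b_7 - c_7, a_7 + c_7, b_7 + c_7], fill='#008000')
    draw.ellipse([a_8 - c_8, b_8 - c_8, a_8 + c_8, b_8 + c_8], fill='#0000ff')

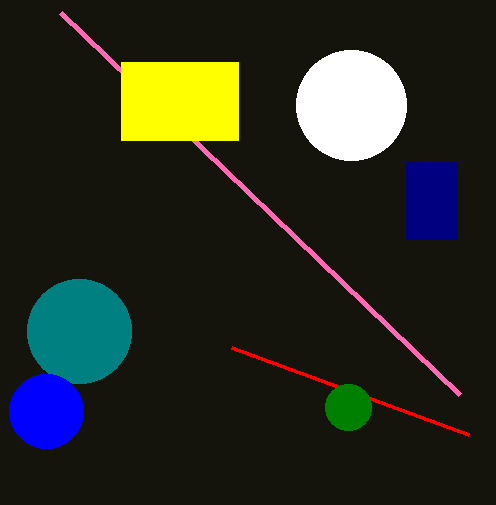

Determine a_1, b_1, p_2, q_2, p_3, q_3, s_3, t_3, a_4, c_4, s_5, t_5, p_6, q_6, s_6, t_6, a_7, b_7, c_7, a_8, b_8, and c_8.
a_1 = 79; b_1 = 331; p_2 = 460; q_2 = 395; p_3 = 406; q_3 = 162; s_3 = 457; t_3 = 239; a_4 = 351; c_4 = 55; s_5 = 468; t_5 = 434; p_6 = 121; q_6 = 62; s_6 = 238; t_6 = 140; a_7 = 348; b_7 = 407; c_7 = 23; a_8 = 46; b_8 = 411; c_8 = 37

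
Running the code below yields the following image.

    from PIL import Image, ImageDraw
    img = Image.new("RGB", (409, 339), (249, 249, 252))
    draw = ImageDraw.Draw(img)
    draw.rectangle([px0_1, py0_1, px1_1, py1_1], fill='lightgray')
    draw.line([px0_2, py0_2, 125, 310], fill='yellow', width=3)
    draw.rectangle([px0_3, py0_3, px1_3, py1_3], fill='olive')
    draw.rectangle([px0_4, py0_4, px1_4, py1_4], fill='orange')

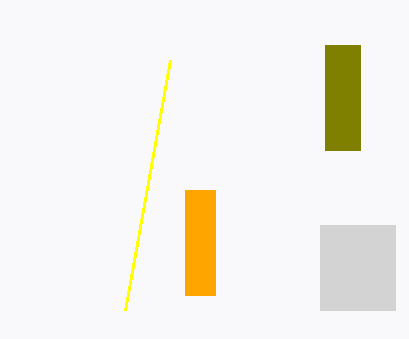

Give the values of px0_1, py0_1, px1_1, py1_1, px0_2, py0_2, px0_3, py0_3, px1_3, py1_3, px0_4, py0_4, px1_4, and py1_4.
px0_1 = 320; py0_1 = 225; px1_1 = 395; py1_1 = 310; px0_2 = 170; py0_2 = 60; px0_3 = 325; py0_3 = 45; px1_3 = 360; py1_3 = 150; px0_4 = 185; py0_4 = 190; px1_4 = 215; py1_4 = 295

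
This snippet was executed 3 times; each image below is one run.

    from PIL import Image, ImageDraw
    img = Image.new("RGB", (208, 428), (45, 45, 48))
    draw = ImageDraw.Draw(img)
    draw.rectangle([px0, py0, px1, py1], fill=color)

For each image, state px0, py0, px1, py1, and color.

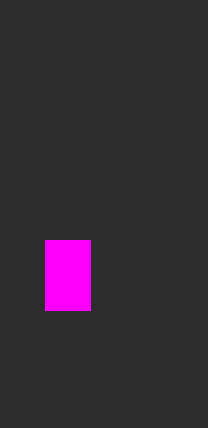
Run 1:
px0 = 45
py0 = 240
px1 = 90
py1 = 310
color = 'magenta'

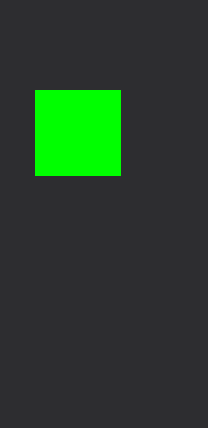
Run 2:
px0 = 35; py0 = 90; px1 = 120; py1 = 175; color = 'lime'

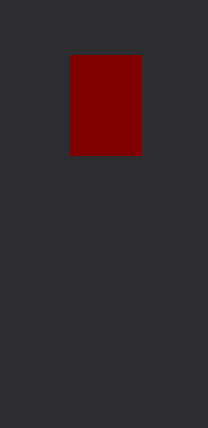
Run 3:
px0 = 70
py0 = 55
px1 = 140
py1 = 155
color = 'maroon'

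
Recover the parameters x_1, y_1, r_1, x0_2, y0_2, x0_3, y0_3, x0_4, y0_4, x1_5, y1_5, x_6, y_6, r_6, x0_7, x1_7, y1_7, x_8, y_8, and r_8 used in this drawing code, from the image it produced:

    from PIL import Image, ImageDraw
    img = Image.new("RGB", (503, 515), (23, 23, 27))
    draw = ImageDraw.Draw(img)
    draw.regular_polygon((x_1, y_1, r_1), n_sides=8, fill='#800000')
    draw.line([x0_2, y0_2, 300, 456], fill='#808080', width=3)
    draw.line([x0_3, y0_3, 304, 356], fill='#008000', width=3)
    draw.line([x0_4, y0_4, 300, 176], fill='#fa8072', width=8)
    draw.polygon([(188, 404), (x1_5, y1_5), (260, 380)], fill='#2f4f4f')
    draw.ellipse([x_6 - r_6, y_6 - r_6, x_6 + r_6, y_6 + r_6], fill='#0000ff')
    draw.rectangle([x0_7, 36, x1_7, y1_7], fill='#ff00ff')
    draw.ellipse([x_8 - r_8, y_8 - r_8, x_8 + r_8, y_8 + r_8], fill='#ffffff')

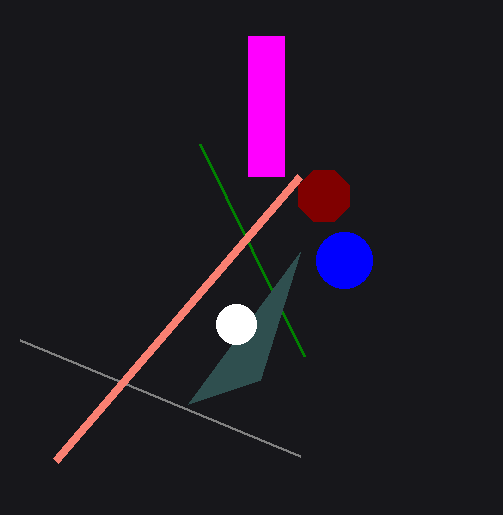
x_1 = 324, y_1 = 196, r_1 = 28, x0_2 = 20, y0_2 = 340, x0_3 = 200, y0_3 = 144, x0_4 = 56, y0_4 = 460, x1_5 = 300, y1_5 = 252, x_6 = 344, y_6 = 260, r_6 = 28, x0_7 = 248, x1_7 = 284, y1_7 = 176, x_8 = 236, y_8 = 324, r_8 = 20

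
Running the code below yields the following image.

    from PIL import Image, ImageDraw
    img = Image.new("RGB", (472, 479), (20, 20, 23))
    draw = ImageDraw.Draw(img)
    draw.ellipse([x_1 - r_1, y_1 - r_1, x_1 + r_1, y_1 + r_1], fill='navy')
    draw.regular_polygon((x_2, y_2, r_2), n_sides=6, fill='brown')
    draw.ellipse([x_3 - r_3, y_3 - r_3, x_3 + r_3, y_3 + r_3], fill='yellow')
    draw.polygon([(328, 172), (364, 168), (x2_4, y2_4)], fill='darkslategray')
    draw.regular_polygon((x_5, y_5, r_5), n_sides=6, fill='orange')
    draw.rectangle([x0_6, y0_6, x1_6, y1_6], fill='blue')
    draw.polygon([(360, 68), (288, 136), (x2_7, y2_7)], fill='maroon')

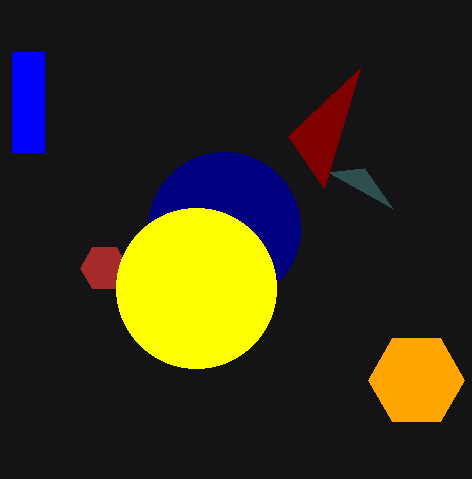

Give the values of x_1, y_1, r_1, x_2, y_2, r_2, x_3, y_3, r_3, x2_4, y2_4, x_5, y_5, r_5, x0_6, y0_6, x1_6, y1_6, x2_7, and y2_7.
x_1 = 224
y_1 = 228
r_1 = 76
x_2 = 104
y_2 = 268
r_2 = 24
x_3 = 196
y_3 = 288
r_3 = 80
x2_4 = 392
y2_4 = 208
x_5 = 416
y_5 = 380
r_5 = 48
x0_6 = 12
y0_6 = 52
x1_6 = 44
y1_6 = 152
x2_7 = 324
y2_7 = 188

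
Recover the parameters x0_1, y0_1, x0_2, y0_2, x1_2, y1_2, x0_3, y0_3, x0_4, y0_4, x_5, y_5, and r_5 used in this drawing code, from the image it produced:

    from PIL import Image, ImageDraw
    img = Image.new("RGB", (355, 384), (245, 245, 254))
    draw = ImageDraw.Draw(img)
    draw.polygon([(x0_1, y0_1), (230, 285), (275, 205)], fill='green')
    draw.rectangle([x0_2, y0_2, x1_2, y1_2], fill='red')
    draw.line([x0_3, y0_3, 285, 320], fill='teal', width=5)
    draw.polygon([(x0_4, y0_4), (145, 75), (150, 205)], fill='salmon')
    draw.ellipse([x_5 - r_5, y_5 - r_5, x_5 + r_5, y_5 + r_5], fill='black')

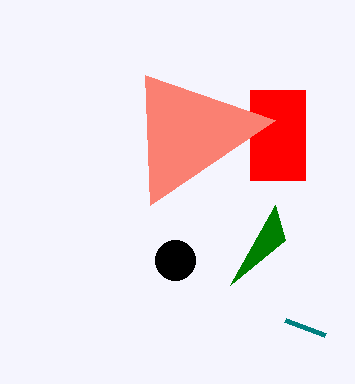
x0_1 = 285, y0_1 = 240, x0_2 = 250, y0_2 = 90, x1_2 = 305, y1_2 = 180, x0_3 = 325, y0_3 = 335, x0_4 = 275, y0_4 = 120, x_5 = 175, y_5 = 260, r_5 = 20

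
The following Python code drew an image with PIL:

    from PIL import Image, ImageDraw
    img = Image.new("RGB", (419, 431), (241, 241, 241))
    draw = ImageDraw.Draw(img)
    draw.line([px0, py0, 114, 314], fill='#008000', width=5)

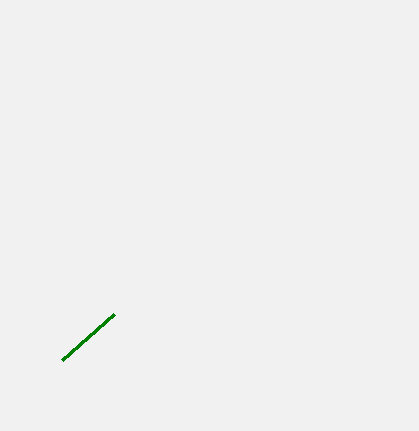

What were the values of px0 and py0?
px0 = 62, py0 = 360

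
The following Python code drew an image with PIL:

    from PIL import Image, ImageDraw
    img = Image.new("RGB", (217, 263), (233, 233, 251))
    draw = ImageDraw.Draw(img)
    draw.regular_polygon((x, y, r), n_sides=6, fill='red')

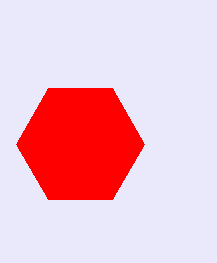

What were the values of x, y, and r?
x = 80; y = 144; r = 64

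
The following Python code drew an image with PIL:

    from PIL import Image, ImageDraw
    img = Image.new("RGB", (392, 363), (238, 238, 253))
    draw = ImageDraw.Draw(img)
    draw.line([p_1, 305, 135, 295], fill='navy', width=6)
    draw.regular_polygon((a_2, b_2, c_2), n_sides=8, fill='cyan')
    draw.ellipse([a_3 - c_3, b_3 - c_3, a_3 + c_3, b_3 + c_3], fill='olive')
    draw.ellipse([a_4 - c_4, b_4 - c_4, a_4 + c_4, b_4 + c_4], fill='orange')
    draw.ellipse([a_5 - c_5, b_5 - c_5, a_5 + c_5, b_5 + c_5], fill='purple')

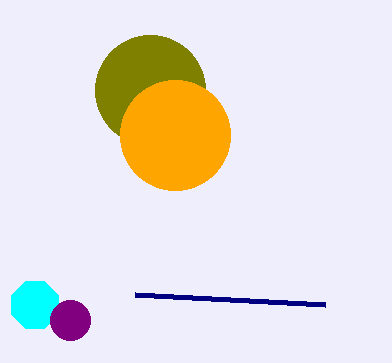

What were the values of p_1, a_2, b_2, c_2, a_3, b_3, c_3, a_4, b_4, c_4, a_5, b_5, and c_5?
p_1 = 325, a_2 = 35, b_2 = 305, c_2 = 25, a_3 = 150, b_3 = 90, c_3 = 55, a_4 = 175, b_4 = 135, c_4 = 55, a_5 = 70, b_5 = 320, c_5 = 20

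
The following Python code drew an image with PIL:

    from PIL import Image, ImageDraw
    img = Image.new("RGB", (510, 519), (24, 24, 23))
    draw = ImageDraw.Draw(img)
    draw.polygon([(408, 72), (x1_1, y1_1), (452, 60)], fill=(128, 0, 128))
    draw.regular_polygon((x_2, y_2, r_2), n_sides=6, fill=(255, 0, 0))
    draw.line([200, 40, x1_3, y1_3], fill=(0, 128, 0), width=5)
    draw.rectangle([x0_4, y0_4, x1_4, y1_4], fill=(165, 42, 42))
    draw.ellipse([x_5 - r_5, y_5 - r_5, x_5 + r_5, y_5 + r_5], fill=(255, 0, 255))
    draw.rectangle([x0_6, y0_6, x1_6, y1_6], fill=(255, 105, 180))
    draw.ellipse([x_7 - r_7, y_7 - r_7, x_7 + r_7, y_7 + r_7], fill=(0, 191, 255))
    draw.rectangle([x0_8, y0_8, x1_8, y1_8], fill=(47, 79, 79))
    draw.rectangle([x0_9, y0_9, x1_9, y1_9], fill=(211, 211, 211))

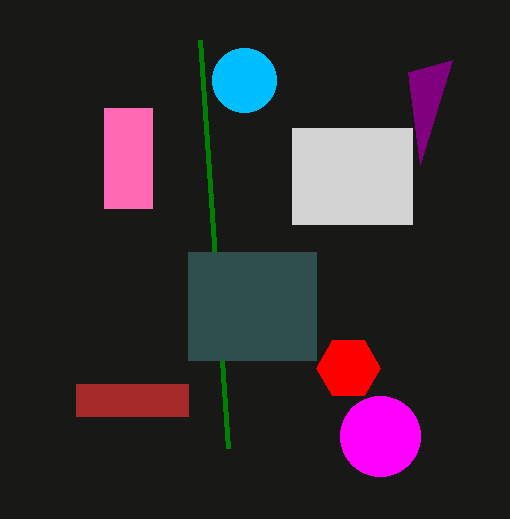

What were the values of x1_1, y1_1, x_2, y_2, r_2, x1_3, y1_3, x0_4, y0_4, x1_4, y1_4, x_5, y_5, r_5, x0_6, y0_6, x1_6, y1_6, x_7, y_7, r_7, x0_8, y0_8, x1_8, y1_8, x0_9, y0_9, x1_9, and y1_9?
x1_1 = 420; y1_1 = 164; x_2 = 348; y_2 = 368; r_2 = 32; x1_3 = 228; y1_3 = 448; x0_4 = 76; y0_4 = 384; x1_4 = 188; y1_4 = 416; x_5 = 380; y_5 = 436; r_5 = 40; x0_6 = 104; y0_6 = 108; x1_6 = 152; y1_6 = 208; x_7 = 244; y_7 = 80; r_7 = 32; x0_8 = 188; y0_8 = 252; x1_8 = 316; y1_8 = 360; x0_9 = 292; y0_9 = 128; x1_9 = 412; y1_9 = 224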